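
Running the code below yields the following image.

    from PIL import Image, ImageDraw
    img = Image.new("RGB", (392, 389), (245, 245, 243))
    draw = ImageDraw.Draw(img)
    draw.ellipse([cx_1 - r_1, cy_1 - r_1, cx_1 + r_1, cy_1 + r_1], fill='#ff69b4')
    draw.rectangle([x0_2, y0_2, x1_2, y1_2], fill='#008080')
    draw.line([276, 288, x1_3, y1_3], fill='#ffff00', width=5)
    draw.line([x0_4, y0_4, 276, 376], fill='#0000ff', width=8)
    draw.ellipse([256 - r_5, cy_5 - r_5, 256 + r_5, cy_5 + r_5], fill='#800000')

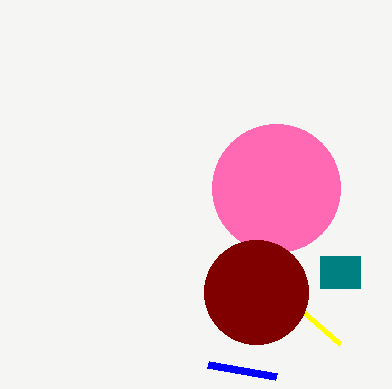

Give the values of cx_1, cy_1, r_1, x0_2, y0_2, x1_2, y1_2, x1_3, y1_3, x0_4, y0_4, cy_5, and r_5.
cx_1 = 276, cy_1 = 188, r_1 = 64, x0_2 = 320, y0_2 = 256, x1_2 = 360, y1_2 = 288, x1_3 = 340, y1_3 = 344, x0_4 = 208, y0_4 = 364, cy_5 = 292, r_5 = 52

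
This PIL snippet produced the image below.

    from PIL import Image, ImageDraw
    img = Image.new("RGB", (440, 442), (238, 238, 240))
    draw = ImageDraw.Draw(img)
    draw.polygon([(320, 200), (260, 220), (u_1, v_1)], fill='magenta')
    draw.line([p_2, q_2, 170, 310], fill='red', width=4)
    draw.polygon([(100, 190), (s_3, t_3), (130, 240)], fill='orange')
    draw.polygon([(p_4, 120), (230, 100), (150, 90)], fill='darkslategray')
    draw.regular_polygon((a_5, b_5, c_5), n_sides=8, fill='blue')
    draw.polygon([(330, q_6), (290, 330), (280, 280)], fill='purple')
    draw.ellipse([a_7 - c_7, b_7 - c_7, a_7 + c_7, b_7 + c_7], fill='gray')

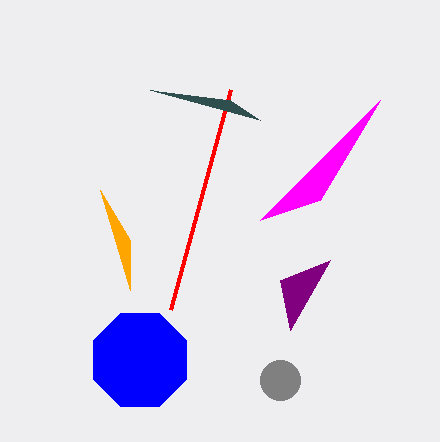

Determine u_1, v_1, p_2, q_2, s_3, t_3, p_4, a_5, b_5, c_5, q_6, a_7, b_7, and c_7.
u_1 = 380
v_1 = 100
p_2 = 230
q_2 = 90
s_3 = 130
t_3 = 290
p_4 = 260
a_5 = 140
b_5 = 360
c_5 = 50
q_6 = 260
a_7 = 280
b_7 = 380
c_7 = 20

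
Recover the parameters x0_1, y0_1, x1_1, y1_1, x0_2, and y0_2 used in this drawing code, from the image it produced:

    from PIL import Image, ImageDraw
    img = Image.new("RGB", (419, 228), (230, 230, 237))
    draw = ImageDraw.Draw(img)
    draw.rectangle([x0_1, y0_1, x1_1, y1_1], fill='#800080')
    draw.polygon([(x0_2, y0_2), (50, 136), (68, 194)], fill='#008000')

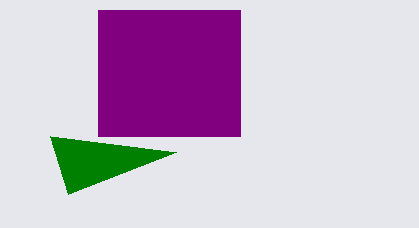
x0_1 = 98; y0_1 = 10; x1_1 = 240; y1_1 = 136; x0_2 = 176; y0_2 = 152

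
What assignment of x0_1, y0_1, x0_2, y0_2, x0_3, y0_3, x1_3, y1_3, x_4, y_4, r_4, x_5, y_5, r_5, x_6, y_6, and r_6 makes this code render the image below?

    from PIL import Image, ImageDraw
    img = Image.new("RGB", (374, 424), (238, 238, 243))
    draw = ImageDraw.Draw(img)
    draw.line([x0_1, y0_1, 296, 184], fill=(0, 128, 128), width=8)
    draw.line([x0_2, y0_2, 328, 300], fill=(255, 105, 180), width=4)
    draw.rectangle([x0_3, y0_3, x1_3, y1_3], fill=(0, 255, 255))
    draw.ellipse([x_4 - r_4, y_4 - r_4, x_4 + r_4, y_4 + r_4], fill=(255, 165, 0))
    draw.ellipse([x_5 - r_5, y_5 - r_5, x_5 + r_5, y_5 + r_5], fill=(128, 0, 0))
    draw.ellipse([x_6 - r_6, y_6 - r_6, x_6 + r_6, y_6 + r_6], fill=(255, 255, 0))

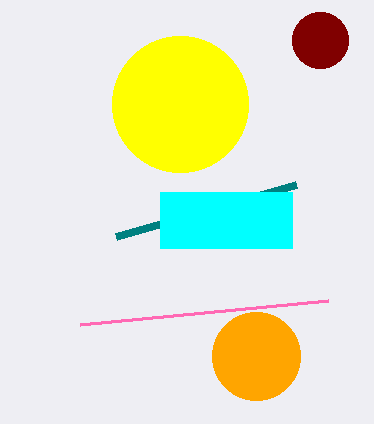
x0_1 = 116; y0_1 = 236; x0_2 = 80; y0_2 = 324; x0_3 = 160; y0_3 = 192; x1_3 = 292; y1_3 = 248; x_4 = 256; y_4 = 356; r_4 = 44; x_5 = 320; y_5 = 40; r_5 = 28; x_6 = 180; y_6 = 104; r_6 = 68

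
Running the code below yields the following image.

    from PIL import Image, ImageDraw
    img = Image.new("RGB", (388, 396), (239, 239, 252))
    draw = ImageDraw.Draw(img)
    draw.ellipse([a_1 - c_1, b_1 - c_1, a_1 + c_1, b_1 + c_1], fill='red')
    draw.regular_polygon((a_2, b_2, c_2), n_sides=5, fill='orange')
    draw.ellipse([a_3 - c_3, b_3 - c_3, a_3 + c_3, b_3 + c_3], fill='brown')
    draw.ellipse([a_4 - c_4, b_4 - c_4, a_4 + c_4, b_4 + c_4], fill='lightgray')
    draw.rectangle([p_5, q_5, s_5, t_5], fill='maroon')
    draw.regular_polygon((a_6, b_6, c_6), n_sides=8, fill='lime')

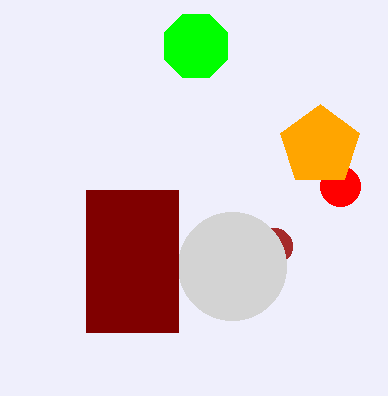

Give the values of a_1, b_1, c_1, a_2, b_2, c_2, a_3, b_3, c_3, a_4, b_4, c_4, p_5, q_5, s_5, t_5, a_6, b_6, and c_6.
a_1 = 340, b_1 = 186, c_1 = 20, a_2 = 320, b_2 = 146, c_2 = 42, a_3 = 274, b_3 = 246, c_3 = 18, a_4 = 232, b_4 = 266, c_4 = 54, p_5 = 86, q_5 = 190, s_5 = 178, t_5 = 332, a_6 = 196, b_6 = 46, c_6 = 34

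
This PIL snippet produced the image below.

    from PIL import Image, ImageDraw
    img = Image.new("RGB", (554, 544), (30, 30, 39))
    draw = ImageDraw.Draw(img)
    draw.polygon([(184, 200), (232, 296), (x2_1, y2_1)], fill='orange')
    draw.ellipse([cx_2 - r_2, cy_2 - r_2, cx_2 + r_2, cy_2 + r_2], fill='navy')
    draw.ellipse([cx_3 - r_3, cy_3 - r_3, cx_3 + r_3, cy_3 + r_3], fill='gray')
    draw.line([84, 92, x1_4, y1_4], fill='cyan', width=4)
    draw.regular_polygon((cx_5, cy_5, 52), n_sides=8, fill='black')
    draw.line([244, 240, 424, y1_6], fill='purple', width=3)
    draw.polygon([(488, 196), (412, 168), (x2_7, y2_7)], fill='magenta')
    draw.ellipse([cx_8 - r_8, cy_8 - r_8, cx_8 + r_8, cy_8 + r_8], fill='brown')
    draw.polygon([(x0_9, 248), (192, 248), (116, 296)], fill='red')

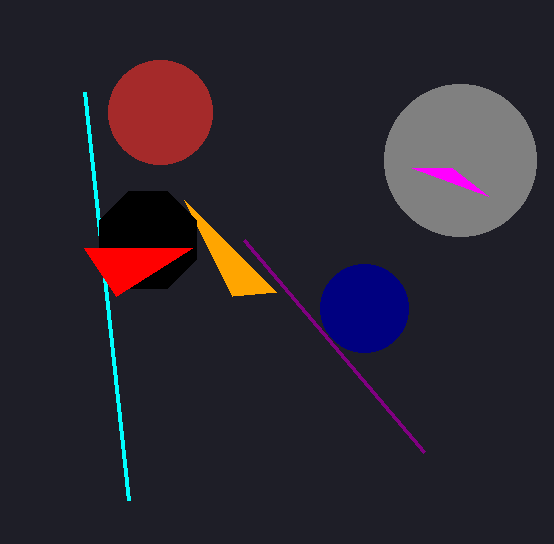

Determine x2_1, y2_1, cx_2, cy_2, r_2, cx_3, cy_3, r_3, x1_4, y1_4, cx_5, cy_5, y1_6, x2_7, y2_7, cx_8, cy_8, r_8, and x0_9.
x2_1 = 276; y2_1 = 292; cx_2 = 364; cy_2 = 308; r_2 = 44; cx_3 = 460; cy_3 = 160; r_3 = 76; x1_4 = 128; y1_4 = 500; cx_5 = 148; cy_5 = 240; y1_6 = 452; x2_7 = 452; y2_7 = 168; cx_8 = 160; cy_8 = 112; r_8 = 52; x0_9 = 84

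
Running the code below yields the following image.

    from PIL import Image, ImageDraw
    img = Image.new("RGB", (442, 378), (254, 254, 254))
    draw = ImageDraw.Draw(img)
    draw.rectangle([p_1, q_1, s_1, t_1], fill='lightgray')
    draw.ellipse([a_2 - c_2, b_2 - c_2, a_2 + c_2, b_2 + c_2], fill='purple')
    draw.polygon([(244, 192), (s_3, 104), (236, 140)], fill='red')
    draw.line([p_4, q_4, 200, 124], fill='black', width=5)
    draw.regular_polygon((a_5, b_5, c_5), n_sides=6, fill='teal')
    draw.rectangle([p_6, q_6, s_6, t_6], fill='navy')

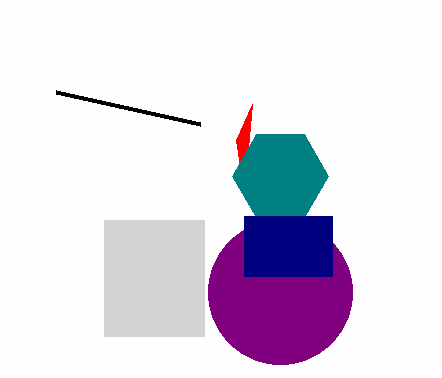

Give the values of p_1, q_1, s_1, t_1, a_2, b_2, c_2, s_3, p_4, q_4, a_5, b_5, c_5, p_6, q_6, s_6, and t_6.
p_1 = 104, q_1 = 220, s_1 = 204, t_1 = 336, a_2 = 280, b_2 = 292, c_2 = 72, s_3 = 252, p_4 = 56, q_4 = 92, a_5 = 280, b_5 = 176, c_5 = 48, p_6 = 244, q_6 = 216, s_6 = 332, t_6 = 276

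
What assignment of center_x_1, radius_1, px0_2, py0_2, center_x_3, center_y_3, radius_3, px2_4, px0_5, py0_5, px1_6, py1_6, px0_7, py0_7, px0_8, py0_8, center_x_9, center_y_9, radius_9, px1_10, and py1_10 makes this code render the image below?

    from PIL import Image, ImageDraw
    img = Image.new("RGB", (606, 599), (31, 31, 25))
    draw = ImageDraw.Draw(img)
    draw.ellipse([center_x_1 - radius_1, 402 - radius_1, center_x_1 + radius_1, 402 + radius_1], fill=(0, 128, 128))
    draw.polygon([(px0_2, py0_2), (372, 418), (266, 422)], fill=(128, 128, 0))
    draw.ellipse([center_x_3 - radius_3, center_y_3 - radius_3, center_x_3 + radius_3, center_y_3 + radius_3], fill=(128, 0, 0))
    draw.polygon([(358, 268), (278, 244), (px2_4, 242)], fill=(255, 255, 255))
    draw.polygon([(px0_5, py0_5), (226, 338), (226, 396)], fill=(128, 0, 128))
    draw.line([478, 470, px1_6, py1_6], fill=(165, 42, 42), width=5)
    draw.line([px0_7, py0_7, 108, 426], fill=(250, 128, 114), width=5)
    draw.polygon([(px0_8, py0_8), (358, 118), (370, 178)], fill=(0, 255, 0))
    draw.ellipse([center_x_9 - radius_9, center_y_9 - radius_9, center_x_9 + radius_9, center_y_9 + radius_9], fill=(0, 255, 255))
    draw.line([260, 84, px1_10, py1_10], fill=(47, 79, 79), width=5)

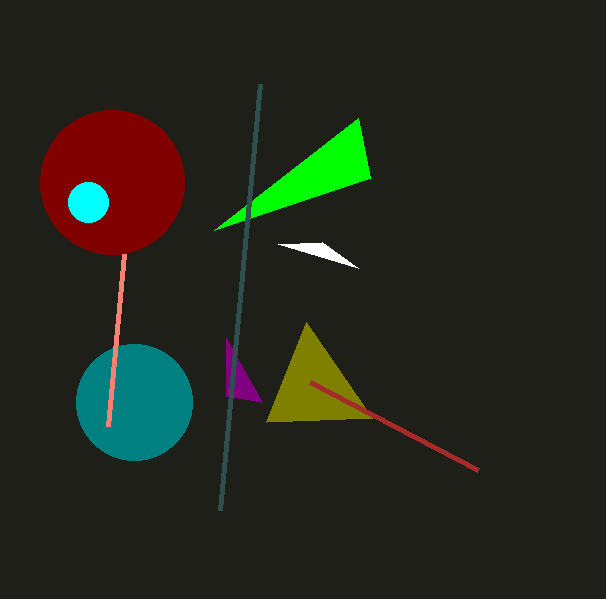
center_x_1 = 134
radius_1 = 58
px0_2 = 306
py0_2 = 322
center_x_3 = 112
center_y_3 = 182
radius_3 = 72
px2_4 = 322
px0_5 = 262
py0_5 = 402
px1_6 = 310
py1_6 = 382
px0_7 = 124
py0_7 = 254
px0_8 = 214
py0_8 = 230
center_x_9 = 88
center_y_9 = 202
radius_9 = 20
px1_10 = 220
py1_10 = 510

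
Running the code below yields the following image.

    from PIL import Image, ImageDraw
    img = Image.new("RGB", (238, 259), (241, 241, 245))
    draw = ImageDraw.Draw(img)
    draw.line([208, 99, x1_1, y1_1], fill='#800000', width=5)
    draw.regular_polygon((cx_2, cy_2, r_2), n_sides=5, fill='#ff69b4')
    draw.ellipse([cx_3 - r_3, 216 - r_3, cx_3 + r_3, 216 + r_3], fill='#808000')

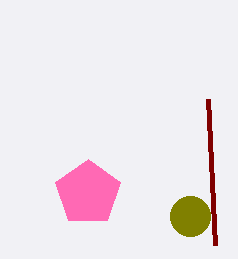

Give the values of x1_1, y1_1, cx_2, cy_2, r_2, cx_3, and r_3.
x1_1 = 215
y1_1 = 245
cx_2 = 88
cy_2 = 193
r_2 = 34
cx_3 = 190
r_3 = 20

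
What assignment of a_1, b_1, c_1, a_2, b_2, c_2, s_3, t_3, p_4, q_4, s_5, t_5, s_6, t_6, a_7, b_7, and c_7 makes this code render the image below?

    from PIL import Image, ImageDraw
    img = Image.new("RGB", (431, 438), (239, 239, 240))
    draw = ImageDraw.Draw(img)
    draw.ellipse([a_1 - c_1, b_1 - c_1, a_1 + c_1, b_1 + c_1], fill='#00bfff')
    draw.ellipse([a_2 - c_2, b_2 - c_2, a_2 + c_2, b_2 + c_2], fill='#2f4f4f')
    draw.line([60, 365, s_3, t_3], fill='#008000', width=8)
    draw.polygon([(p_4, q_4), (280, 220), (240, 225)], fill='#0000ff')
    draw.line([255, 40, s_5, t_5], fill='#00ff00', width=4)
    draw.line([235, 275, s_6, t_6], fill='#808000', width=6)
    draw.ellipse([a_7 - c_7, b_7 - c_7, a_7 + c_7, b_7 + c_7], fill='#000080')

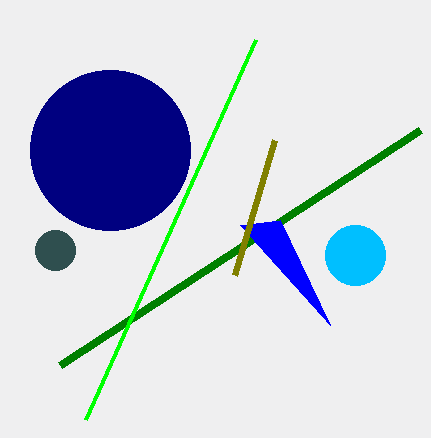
a_1 = 355; b_1 = 255; c_1 = 30; a_2 = 55; b_2 = 250; c_2 = 20; s_3 = 420; t_3 = 130; p_4 = 330; q_4 = 325; s_5 = 85; t_5 = 420; s_6 = 275; t_6 = 140; a_7 = 110; b_7 = 150; c_7 = 80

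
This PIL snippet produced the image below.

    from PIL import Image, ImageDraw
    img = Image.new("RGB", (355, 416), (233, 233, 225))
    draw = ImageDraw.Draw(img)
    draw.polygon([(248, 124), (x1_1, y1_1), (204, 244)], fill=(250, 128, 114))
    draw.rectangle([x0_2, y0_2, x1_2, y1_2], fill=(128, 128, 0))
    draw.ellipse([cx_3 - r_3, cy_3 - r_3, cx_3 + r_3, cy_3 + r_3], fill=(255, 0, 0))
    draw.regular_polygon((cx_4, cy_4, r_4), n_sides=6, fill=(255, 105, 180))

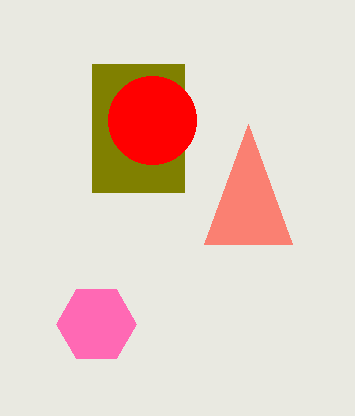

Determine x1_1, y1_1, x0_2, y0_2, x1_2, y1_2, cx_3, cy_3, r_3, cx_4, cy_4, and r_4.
x1_1 = 292; y1_1 = 244; x0_2 = 92; y0_2 = 64; x1_2 = 184; y1_2 = 192; cx_3 = 152; cy_3 = 120; r_3 = 44; cx_4 = 96; cy_4 = 324; r_4 = 40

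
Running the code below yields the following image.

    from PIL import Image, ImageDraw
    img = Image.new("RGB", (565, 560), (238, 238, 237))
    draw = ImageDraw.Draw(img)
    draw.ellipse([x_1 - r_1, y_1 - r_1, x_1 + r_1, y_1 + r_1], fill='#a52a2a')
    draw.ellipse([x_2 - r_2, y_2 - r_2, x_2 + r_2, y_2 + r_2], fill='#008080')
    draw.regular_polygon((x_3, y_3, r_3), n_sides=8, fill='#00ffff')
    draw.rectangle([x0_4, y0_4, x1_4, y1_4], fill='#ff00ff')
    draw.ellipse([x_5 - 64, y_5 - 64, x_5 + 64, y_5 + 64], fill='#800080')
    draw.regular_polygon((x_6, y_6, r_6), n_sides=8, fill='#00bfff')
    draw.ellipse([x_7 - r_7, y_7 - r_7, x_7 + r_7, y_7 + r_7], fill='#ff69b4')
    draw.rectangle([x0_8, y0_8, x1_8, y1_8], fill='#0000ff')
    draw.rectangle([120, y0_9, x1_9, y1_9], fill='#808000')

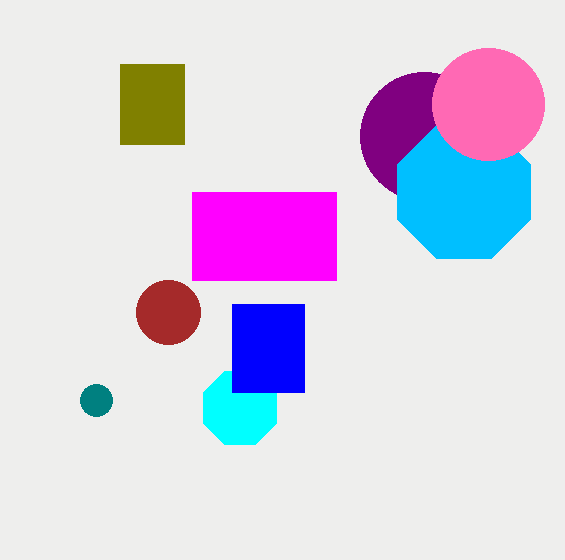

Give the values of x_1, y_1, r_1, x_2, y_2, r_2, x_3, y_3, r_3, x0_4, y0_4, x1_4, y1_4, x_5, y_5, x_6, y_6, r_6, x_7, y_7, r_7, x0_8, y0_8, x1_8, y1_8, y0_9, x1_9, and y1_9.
x_1 = 168, y_1 = 312, r_1 = 32, x_2 = 96, y_2 = 400, r_2 = 16, x_3 = 240, y_3 = 408, r_3 = 40, x0_4 = 192, y0_4 = 192, x1_4 = 336, y1_4 = 280, x_5 = 424, y_5 = 136, x_6 = 464, y_6 = 192, r_6 = 72, x_7 = 488, y_7 = 104, r_7 = 56, x0_8 = 232, y0_8 = 304, x1_8 = 304, y1_8 = 392, y0_9 = 64, x1_9 = 184, y1_9 = 144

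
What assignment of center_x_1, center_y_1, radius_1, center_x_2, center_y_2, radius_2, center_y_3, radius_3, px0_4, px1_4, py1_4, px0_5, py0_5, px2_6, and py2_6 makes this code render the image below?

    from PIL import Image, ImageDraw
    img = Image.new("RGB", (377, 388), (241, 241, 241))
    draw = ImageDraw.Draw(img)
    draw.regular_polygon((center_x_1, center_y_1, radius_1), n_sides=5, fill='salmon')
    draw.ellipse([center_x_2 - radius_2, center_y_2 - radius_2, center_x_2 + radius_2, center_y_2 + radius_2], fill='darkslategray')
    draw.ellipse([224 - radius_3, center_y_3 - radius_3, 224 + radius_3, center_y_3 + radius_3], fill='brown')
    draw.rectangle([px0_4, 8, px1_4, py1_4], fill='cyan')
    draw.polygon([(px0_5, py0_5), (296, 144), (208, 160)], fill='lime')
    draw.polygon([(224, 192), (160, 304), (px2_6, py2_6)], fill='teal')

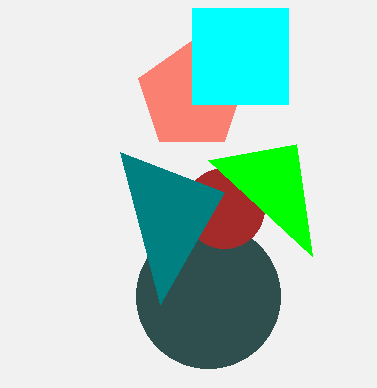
center_x_1 = 192; center_y_1 = 96; radius_1 = 56; center_x_2 = 208; center_y_2 = 296; radius_2 = 72; center_y_3 = 208; radius_3 = 40; px0_4 = 192; px1_4 = 288; py1_4 = 104; px0_5 = 312; py0_5 = 256; px2_6 = 120; py2_6 = 152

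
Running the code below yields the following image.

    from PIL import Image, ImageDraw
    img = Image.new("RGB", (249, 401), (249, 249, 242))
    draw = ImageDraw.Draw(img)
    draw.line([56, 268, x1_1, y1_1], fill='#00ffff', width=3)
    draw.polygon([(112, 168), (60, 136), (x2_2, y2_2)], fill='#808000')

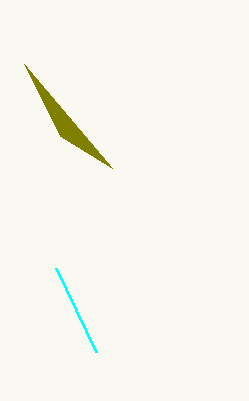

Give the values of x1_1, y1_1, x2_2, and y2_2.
x1_1 = 96, y1_1 = 352, x2_2 = 24, y2_2 = 64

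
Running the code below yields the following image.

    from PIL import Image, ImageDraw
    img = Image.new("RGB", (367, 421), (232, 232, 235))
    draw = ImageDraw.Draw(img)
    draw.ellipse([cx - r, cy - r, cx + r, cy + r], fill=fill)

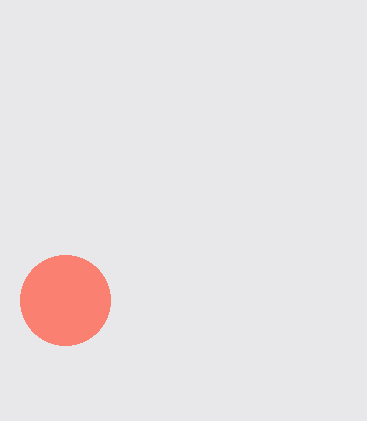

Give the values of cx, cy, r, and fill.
cx = 65
cy = 300
r = 45
fill = 'salmon'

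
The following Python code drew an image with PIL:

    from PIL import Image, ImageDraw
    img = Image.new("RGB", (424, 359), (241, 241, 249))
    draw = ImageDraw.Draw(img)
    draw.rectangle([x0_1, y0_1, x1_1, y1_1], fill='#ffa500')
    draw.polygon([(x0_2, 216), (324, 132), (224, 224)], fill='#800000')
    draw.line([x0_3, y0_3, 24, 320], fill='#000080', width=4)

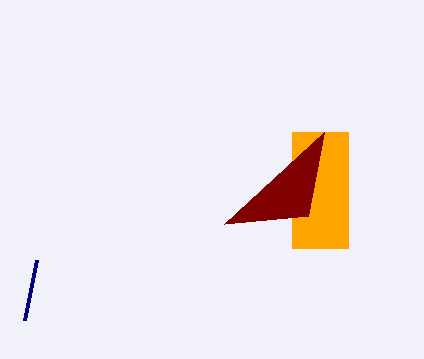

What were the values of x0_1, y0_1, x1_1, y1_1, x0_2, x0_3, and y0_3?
x0_1 = 292
y0_1 = 132
x1_1 = 348
y1_1 = 248
x0_2 = 308
x0_3 = 36
y0_3 = 260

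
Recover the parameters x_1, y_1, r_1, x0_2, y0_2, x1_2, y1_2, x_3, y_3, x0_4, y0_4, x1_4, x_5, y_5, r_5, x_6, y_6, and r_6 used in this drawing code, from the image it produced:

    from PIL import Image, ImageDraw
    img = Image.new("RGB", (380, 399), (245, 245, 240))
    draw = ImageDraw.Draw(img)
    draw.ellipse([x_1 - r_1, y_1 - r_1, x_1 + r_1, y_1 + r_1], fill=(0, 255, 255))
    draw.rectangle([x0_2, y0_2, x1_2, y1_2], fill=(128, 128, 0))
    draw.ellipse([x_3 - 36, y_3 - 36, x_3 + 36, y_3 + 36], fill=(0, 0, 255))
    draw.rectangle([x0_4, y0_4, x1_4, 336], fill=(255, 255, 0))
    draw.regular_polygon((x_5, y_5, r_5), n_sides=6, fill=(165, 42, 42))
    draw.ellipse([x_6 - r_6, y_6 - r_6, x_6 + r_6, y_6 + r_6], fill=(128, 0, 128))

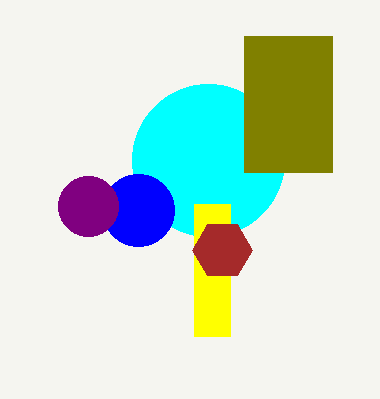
x_1 = 208, y_1 = 160, r_1 = 76, x0_2 = 244, y0_2 = 36, x1_2 = 332, y1_2 = 172, x_3 = 138, y_3 = 210, x0_4 = 194, y0_4 = 204, x1_4 = 230, x_5 = 222, y_5 = 250, r_5 = 30, x_6 = 88, y_6 = 206, r_6 = 30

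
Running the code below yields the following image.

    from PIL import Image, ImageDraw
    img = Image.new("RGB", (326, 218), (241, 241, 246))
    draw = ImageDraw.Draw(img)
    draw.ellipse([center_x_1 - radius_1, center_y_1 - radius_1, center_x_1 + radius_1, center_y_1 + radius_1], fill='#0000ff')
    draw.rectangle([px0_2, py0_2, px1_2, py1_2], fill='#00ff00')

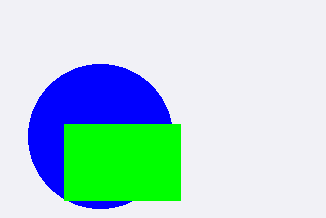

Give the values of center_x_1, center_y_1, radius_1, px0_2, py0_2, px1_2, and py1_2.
center_x_1 = 100, center_y_1 = 136, radius_1 = 72, px0_2 = 64, py0_2 = 124, px1_2 = 180, py1_2 = 200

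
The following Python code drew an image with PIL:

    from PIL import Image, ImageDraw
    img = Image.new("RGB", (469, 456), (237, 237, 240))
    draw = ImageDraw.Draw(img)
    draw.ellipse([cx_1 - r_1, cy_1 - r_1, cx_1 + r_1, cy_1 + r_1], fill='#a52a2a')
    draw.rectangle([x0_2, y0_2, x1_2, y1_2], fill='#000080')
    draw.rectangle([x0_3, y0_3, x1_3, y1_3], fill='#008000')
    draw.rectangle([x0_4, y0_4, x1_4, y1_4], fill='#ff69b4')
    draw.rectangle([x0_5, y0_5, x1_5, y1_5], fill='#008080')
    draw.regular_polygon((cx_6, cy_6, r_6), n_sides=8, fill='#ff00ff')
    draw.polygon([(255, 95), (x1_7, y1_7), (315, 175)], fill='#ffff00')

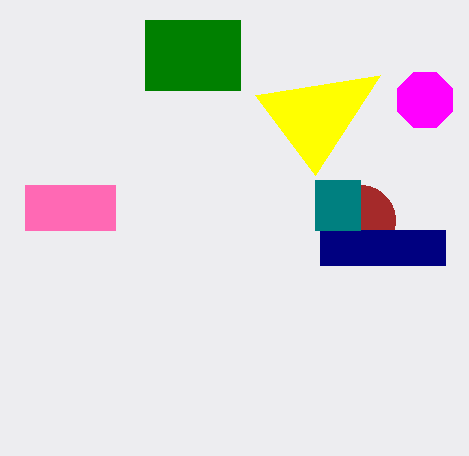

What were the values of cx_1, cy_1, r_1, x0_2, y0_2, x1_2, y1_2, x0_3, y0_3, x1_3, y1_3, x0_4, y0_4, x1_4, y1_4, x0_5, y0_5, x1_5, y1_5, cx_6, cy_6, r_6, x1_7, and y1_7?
cx_1 = 360; cy_1 = 220; r_1 = 35; x0_2 = 320; y0_2 = 230; x1_2 = 445; y1_2 = 265; x0_3 = 145; y0_3 = 20; x1_3 = 240; y1_3 = 90; x0_4 = 25; y0_4 = 185; x1_4 = 115; y1_4 = 230; x0_5 = 315; y0_5 = 180; x1_5 = 360; y1_5 = 230; cx_6 = 425; cy_6 = 100; r_6 = 30; x1_7 = 380; y1_7 = 75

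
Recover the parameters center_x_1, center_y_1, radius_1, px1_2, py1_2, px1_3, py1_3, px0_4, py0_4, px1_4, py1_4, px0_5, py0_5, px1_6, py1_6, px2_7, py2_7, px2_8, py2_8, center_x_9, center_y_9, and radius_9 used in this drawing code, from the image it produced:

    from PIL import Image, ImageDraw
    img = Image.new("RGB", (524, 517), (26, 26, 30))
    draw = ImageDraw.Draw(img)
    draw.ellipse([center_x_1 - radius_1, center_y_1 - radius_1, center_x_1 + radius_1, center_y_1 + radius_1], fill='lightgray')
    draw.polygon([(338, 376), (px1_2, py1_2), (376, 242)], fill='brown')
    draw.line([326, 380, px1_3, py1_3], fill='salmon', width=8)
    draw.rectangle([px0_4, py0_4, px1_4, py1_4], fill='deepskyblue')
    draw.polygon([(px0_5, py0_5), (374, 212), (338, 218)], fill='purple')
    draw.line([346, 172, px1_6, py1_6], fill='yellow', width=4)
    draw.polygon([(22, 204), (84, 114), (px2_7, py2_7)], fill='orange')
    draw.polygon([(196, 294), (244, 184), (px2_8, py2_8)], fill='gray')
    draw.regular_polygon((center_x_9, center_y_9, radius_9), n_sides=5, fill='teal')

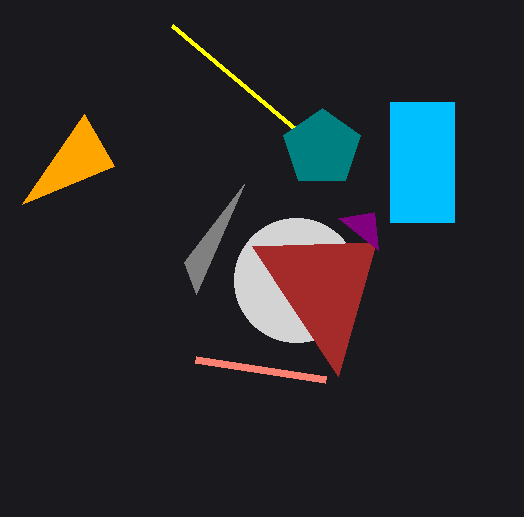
center_x_1 = 296
center_y_1 = 280
radius_1 = 62
px1_2 = 252
py1_2 = 246
px1_3 = 196
py1_3 = 360
px0_4 = 390
py0_4 = 102
px1_4 = 454
py1_4 = 222
px0_5 = 378
py0_5 = 250
px1_6 = 172
py1_6 = 26
px2_7 = 114
py2_7 = 166
px2_8 = 184
py2_8 = 262
center_x_9 = 322
center_y_9 = 148
radius_9 = 40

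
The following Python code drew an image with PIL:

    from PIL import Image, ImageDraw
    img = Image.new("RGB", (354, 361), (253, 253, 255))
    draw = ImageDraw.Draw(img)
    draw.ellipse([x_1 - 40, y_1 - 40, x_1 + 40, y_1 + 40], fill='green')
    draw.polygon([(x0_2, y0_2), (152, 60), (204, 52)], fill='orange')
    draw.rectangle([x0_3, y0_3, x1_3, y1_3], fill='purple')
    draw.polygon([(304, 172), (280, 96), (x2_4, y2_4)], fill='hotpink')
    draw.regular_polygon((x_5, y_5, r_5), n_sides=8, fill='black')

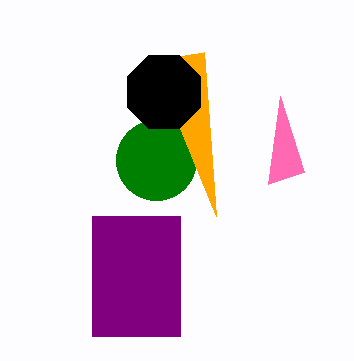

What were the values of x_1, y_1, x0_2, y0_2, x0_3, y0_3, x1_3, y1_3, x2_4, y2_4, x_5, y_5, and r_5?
x_1 = 156, y_1 = 160, x0_2 = 216, y0_2 = 216, x0_3 = 92, y0_3 = 216, x1_3 = 180, y1_3 = 336, x2_4 = 268, y2_4 = 184, x_5 = 164, y_5 = 92, r_5 = 40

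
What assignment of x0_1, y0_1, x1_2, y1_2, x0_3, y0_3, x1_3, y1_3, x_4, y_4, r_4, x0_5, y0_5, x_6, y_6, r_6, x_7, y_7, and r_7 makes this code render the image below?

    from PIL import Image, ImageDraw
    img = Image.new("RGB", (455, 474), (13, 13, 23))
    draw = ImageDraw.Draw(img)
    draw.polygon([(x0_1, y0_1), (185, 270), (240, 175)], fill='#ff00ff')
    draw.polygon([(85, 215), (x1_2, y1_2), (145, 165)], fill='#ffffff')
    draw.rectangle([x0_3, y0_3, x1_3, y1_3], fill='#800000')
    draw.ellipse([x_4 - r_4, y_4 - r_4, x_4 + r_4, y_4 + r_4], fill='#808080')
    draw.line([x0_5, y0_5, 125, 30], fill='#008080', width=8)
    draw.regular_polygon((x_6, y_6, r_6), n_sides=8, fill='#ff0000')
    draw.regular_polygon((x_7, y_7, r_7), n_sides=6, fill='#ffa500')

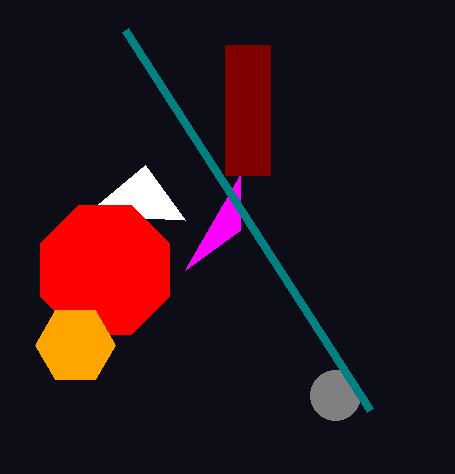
x0_1 = 240, y0_1 = 230, x1_2 = 185, y1_2 = 220, x0_3 = 225, y0_3 = 45, x1_3 = 270, y1_3 = 175, x_4 = 335, y_4 = 395, r_4 = 25, x0_5 = 370, y0_5 = 410, x_6 = 105, y_6 = 270, r_6 = 70, x_7 = 75, y_7 = 345, r_7 = 40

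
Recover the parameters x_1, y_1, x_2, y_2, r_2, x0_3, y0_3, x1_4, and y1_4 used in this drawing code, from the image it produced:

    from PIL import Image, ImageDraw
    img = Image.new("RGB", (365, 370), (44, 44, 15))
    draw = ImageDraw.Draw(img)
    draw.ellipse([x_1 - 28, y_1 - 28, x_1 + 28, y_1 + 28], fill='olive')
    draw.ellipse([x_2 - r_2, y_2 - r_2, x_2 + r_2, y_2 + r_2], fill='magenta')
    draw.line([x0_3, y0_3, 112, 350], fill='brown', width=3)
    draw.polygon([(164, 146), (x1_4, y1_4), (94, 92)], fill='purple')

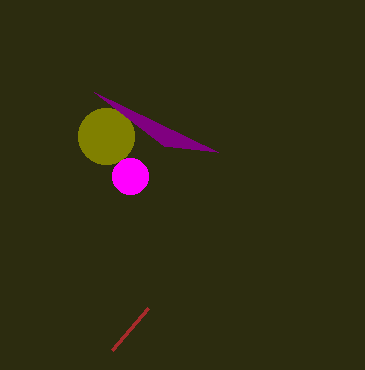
x_1 = 106, y_1 = 136, x_2 = 130, y_2 = 176, r_2 = 18, x0_3 = 148, y0_3 = 308, x1_4 = 218, y1_4 = 152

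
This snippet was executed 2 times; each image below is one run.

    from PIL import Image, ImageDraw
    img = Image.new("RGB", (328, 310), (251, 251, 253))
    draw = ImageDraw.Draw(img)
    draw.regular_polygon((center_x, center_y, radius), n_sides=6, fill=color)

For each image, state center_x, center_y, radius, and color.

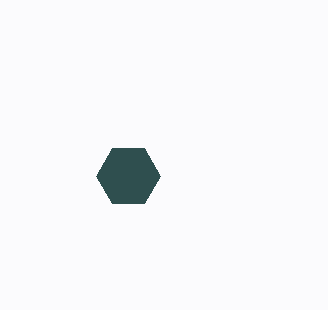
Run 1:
center_x = 128
center_y = 176
radius = 32
color = 'darkslategray'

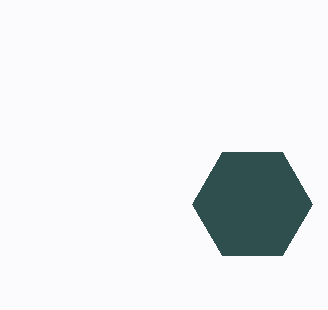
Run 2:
center_x = 252, center_y = 204, radius = 60, color = 'darkslategray'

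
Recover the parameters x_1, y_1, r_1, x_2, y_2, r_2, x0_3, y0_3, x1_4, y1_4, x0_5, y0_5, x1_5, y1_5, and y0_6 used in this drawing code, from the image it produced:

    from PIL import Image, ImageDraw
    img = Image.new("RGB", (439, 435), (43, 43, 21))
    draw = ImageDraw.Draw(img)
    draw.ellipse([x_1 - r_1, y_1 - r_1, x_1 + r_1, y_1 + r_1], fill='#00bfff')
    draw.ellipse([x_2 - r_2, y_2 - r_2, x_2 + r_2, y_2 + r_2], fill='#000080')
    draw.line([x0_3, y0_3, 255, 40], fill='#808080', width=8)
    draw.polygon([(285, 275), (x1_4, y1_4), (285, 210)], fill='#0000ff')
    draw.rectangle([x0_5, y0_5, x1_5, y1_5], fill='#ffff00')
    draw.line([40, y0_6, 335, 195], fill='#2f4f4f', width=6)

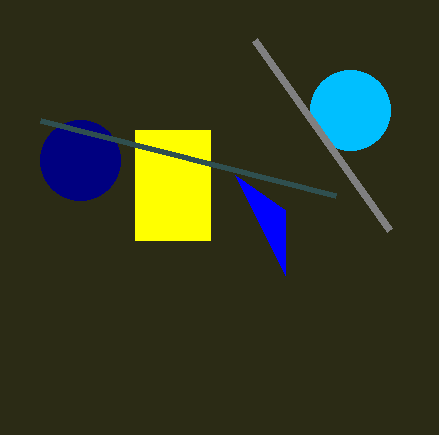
x_1 = 350, y_1 = 110, r_1 = 40, x_2 = 80, y_2 = 160, r_2 = 40, x0_3 = 390, y0_3 = 230, x1_4 = 235, y1_4 = 175, x0_5 = 135, y0_5 = 130, x1_5 = 210, y1_5 = 240, y0_6 = 120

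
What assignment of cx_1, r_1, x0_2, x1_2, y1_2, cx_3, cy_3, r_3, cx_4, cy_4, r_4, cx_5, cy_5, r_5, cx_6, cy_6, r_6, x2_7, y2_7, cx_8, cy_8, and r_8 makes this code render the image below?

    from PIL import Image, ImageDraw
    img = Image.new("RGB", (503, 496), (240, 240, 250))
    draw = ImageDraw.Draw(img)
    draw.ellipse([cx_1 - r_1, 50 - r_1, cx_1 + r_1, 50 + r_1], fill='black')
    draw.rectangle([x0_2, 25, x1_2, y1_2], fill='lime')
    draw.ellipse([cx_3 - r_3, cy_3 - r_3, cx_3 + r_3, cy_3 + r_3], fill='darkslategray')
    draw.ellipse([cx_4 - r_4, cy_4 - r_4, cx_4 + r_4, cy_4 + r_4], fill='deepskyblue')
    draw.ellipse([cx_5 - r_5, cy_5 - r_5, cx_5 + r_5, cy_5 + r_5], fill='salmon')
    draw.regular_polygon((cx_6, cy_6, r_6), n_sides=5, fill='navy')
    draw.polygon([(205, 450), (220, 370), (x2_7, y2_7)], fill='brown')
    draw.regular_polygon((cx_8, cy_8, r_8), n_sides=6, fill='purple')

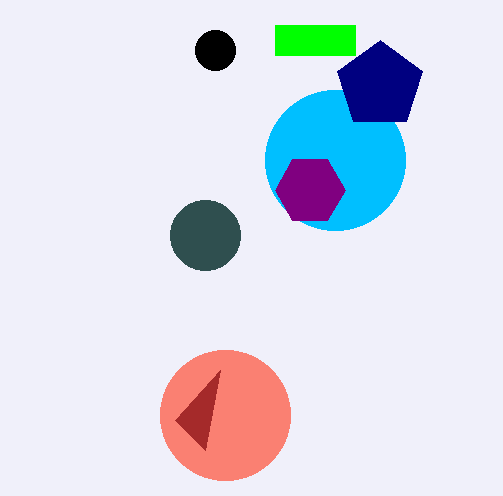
cx_1 = 215
r_1 = 20
x0_2 = 275
x1_2 = 355
y1_2 = 55
cx_3 = 205
cy_3 = 235
r_3 = 35
cx_4 = 335
cy_4 = 160
r_4 = 70
cx_5 = 225
cy_5 = 415
r_5 = 65
cx_6 = 380
cy_6 = 85
r_6 = 45
x2_7 = 175
y2_7 = 420
cx_8 = 310
cy_8 = 190
r_8 = 35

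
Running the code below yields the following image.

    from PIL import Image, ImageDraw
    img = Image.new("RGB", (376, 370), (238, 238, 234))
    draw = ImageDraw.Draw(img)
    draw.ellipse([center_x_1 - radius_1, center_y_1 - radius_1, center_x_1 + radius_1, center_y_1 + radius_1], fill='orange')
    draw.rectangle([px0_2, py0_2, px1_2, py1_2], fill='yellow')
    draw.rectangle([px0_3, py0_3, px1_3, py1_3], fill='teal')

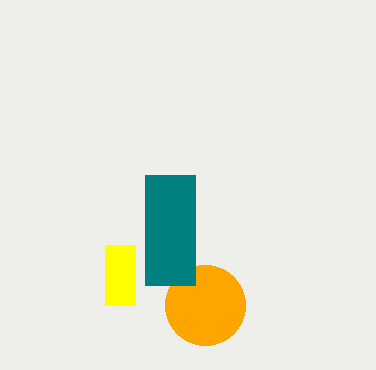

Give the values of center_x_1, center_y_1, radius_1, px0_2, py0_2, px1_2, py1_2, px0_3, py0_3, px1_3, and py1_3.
center_x_1 = 205
center_y_1 = 305
radius_1 = 40
px0_2 = 105
py0_2 = 245
px1_2 = 135
py1_2 = 305
px0_3 = 145
py0_3 = 175
px1_3 = 195
py1_3 = 285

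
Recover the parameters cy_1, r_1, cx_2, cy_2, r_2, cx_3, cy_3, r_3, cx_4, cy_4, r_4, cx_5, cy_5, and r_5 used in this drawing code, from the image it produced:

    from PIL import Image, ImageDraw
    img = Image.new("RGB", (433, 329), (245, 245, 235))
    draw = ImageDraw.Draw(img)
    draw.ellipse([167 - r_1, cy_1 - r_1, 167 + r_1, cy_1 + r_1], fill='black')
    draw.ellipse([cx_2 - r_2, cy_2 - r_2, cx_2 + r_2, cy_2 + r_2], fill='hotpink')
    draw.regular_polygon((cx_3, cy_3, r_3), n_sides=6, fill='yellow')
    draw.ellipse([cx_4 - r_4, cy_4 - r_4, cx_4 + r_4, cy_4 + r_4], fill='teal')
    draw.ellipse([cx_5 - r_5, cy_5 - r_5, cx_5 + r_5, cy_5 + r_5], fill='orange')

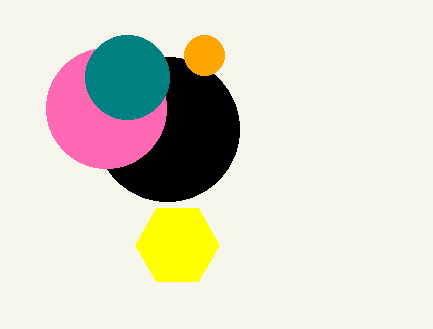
cy_1 = 129, r_1 = 72, cx_2 = 106, cy_2 = 108, r_2 = 60, cx_3 = 177, cy_3 = 245, r_3 = 42, cx_4 = 127, cy_4 = 77, r_4 = 42, cx_5 = 204, cy_5 = 55, r_5 = 20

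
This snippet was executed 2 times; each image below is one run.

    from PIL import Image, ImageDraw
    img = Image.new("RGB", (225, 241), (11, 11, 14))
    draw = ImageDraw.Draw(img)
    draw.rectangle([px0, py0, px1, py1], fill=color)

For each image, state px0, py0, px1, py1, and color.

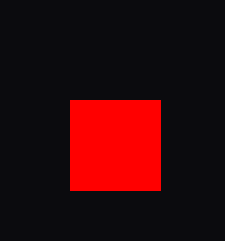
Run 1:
px0 = 70, py0 = 100, px1 = 160, py1 = 190, color = 'red'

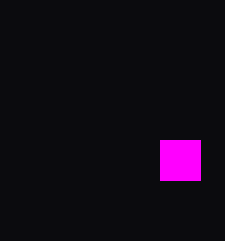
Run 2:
px0 = 160
py0 = 140
px1 = 200
py1 = 180
color = 'magenta'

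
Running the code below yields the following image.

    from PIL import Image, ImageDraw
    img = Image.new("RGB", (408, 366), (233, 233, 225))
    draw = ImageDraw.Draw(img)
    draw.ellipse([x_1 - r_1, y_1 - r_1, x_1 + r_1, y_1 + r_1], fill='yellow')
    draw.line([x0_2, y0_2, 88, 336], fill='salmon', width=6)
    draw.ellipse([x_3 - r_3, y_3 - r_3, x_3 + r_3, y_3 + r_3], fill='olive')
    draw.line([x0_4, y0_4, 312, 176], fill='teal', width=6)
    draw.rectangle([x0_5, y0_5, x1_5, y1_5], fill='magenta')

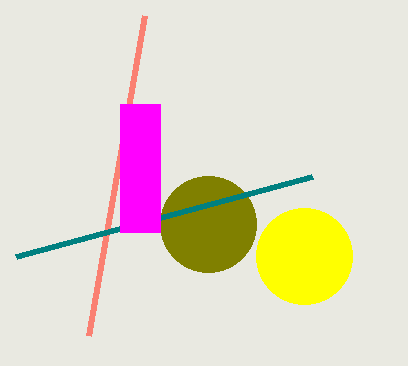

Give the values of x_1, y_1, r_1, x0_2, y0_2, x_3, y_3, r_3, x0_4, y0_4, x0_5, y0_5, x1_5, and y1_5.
x_1 = 304
y_1 = 256
r_1 = 48
x0_2 = 144
y0_2 = 16
x_3 = 208
y_3 = 224
r_3 = 48
x0_4 = 16
y0_4 = 256
x0_5 = 120
y0_5 = 104
x1_5 = 160
y1_5 = 232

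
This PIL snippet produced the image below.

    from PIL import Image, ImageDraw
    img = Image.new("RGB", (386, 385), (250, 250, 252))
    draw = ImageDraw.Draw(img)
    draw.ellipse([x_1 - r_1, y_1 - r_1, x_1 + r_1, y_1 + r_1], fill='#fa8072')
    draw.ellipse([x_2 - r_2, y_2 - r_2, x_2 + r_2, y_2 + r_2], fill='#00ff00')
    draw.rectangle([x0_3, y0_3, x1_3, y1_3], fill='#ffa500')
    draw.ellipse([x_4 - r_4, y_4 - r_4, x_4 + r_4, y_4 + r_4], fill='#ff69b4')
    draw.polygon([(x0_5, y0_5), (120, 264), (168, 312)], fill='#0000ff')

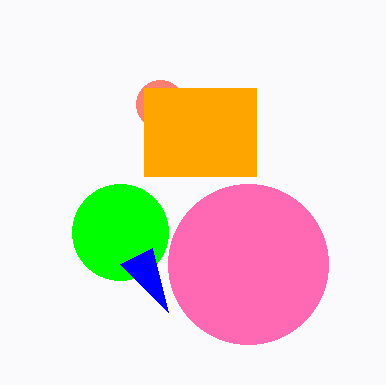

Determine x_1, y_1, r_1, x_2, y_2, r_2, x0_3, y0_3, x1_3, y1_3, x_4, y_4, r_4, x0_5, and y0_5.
x_1 = 160; y_1 = 104; r_1 = 24; x_2 = 120; y_2 = 232; r_2 = 48; x0_3 = 144; y0_3 = 88; x1_3 = 256; y1_3 = 176; x_4 = 248; y_4 = 264; r_4 = 80; x0_5 = 152; y0_5 = 248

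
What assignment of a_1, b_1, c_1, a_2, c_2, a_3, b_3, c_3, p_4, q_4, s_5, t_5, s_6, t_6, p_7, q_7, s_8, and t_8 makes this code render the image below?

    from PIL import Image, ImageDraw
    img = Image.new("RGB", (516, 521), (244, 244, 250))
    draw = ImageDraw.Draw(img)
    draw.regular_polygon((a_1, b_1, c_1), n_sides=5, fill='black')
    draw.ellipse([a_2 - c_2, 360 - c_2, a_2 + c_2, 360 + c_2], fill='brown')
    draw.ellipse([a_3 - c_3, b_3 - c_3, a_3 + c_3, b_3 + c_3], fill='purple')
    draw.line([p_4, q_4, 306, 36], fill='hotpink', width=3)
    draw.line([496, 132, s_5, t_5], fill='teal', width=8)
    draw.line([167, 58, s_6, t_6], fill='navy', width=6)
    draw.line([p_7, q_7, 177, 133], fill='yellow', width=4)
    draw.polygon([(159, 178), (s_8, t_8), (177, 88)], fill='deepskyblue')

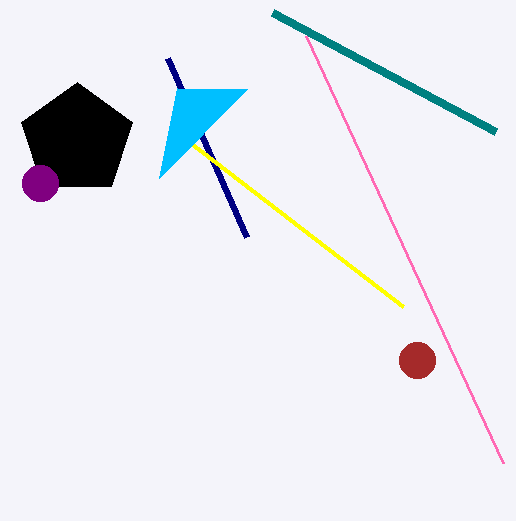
a_1 = 77, b_1 = 140, c_1 = 58, a_2 = 417, c_2 = 18, a_3 = 40, b_3 = 183, c_3 = 18, p_4 = 503, q_4 = 463, s_5 = 273, t_5 = 13, s_6 = 246, t_6 = 237, p_7 = 403, q_7 = 307, s_8 = 247, t_8 = 89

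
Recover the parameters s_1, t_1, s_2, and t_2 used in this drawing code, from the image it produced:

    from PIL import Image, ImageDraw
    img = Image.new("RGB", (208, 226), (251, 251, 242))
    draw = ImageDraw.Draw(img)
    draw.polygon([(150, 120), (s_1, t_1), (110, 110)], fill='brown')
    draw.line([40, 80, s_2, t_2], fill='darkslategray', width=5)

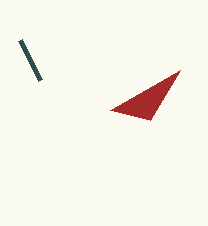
s_1 = 180, t_1 = 70, s_2 = 20, t_2 = 40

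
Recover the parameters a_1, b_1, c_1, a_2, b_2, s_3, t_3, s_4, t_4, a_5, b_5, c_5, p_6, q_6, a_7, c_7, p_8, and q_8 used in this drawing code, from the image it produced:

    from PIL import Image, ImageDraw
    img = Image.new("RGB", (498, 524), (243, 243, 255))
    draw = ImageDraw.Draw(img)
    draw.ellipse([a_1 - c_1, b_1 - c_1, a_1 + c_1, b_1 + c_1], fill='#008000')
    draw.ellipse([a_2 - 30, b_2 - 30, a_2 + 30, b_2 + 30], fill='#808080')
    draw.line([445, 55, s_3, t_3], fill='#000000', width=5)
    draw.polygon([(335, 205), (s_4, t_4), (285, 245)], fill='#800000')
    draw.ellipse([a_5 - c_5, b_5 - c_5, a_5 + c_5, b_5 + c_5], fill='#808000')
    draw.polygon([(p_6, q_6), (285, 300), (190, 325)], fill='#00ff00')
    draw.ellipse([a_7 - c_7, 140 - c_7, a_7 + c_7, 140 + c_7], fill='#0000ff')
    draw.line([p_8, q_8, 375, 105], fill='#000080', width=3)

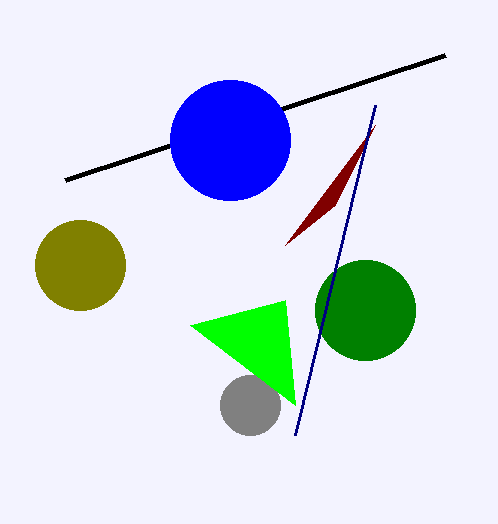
a_1 = 365; b_1 = 310; c_1 = 50; a_2 = 250; b_2 = 405; s_3 = 65; t_3 = 180; s_4 = 375; t_4 = 125; a_5 = 80; b_5 = 265; c_5 = 45; p_6 = 295; q_6 = 405; a_7 = 230; c_7 = 60; p_8 = 295; q_8 = 435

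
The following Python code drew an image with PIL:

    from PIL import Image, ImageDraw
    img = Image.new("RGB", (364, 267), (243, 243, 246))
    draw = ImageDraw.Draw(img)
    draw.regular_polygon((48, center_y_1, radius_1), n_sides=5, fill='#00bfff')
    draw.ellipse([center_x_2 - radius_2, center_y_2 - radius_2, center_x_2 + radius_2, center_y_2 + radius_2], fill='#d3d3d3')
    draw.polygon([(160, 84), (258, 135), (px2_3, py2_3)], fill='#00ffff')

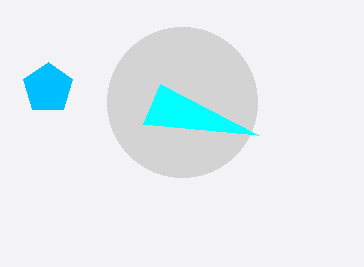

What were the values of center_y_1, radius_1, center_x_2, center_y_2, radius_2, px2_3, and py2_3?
center_y_1 = 88
radius_1 = 26
center_x_2 = 182
center_y_2 = 102
radius_2 = 75
px2_3 = 143
py2_3 = 124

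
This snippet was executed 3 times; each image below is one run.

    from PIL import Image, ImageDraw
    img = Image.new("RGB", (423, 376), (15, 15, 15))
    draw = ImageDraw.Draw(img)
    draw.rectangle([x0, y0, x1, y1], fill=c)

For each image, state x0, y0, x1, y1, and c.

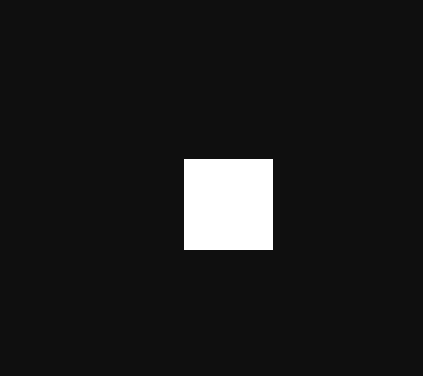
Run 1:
x0 = 184; y0 = 159; x1 = 272; y1 = 249; c = 'white'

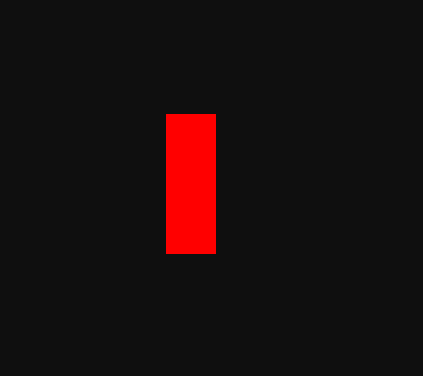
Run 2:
x0 = 166
y0 = 114
x1 = 215
y1 = 253
c = 'red'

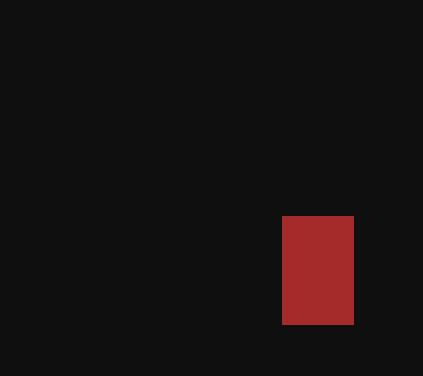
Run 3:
x0 = 282, y0 = 216, x1 = 353, y1 = 324, c = 'brown'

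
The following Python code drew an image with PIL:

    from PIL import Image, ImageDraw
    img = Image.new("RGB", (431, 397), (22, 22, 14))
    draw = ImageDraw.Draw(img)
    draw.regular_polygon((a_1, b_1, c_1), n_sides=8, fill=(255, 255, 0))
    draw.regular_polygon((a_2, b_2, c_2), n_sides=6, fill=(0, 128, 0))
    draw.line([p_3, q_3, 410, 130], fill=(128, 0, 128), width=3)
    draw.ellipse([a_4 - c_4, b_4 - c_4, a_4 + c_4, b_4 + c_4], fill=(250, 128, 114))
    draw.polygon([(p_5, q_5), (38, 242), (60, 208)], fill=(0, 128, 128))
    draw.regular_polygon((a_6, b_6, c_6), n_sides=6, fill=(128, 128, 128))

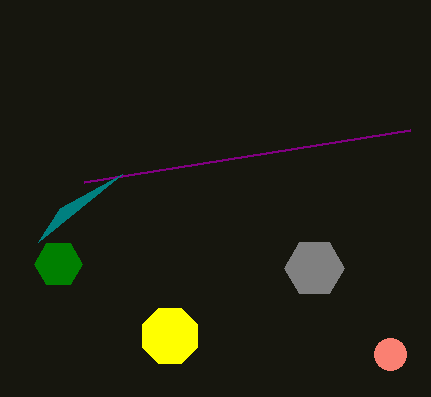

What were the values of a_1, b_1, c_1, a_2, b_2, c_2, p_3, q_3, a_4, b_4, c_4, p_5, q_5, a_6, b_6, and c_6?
a_1 = 170
b_1 = 336
c_1 = 30
a_2 = 58
b_2 = 264
c_2 = 24
p_3 = 84
q_3 = 182
a_4 = 390
b_4 = 354
c_4 = 16
p_5 = 122
q_5 = 174
a_6 = 314
b_6 = 268
c_6 = 30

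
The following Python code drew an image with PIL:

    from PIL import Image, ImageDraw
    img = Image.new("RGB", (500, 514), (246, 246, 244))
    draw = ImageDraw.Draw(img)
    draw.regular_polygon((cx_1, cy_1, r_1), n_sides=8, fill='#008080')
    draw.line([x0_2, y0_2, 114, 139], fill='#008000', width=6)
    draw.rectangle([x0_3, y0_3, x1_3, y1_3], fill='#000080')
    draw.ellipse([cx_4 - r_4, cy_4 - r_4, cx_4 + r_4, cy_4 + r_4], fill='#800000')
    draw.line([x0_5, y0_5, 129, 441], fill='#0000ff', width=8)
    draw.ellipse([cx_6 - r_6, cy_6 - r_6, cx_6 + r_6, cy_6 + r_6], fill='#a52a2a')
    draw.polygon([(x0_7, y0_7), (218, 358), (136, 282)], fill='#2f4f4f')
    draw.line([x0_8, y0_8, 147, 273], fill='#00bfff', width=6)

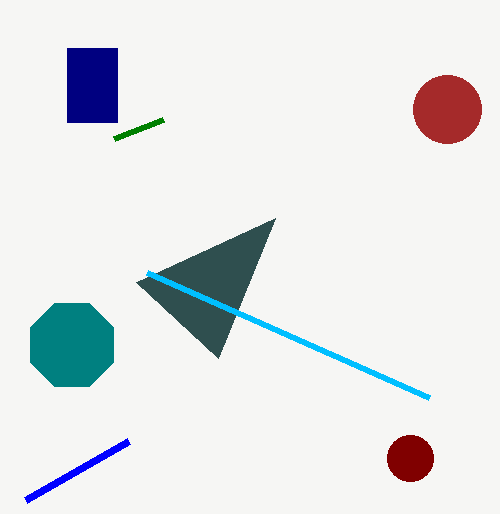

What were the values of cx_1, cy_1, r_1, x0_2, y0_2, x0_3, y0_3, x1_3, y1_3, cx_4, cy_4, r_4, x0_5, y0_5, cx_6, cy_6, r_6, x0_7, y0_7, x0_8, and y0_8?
cx_1 = 72
cy_1 = 345
r_1 = 45
x0_2 = 163
y0_2 = 120
x0_3 = 67
y0_3 = 48
x1_3 = 117
y1_3 = 122
cx_4 = 410
cy_4 = 458
r_4 = 23
x0_5 = 26
y0_5 = 500
cx_6 = 447
cy_6 = 109
r_6 = 34
x0_7 = 275
y0_7 = 218
x0_8 = 429
y0_8 = 398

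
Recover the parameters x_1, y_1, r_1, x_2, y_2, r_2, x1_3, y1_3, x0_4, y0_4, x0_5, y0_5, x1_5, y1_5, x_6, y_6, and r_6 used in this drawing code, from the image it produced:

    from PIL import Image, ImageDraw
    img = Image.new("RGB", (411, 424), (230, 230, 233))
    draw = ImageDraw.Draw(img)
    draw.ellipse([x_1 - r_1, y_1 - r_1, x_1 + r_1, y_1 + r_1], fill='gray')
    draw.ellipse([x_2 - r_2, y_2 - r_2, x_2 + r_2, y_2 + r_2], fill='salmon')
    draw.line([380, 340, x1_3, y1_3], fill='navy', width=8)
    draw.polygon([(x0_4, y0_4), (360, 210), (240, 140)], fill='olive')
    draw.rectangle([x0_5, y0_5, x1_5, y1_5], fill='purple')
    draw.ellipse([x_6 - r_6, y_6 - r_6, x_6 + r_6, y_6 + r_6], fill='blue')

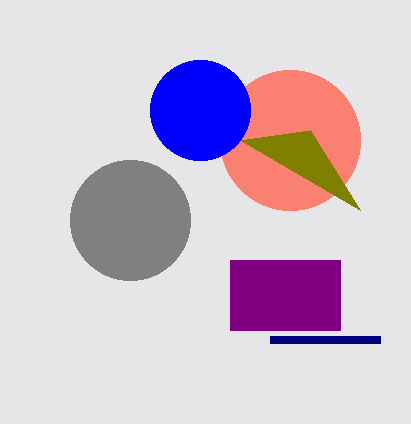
x_1 = 130; y_1 = 220; r_1 = 60; x_2 = 290; y_2 = 140; r_2 = 70; x1_3 = 270; y1_3 = 340; x0_4 = 310; y0_4 = 130; x0_5 = 230; y0_5 = 260; x1_5 = 340; y1_5 = 330; x_6 = 200; y_6 = 110; r_6 = 50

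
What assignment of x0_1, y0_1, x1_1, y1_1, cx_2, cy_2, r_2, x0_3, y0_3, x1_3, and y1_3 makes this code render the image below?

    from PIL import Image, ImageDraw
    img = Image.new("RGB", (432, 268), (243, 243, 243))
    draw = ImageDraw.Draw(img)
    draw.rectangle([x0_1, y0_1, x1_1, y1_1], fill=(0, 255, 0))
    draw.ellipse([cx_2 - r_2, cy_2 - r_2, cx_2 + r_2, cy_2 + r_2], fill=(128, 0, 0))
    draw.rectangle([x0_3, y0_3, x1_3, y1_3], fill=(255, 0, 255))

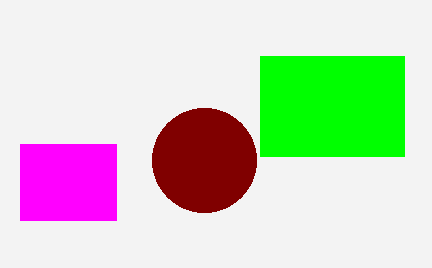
x0_1 = 260
y0_1 = 56
x1_1 = 404
y1_1 = 156
cx_2 = 204
cy_2 = 160
r_2 = 52
x0_3 = 20
y0_3 = 144
x1_3 = 116
y1_3 = 220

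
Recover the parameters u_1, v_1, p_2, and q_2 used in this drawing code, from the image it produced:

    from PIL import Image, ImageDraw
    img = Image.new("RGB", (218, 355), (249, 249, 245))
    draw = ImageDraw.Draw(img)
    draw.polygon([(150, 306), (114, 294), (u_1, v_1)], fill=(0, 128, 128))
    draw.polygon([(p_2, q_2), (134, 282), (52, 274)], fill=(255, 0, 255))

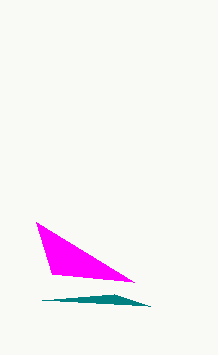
u_1 = 42; v_1 = 300; p_2 = 36; q_2 = 222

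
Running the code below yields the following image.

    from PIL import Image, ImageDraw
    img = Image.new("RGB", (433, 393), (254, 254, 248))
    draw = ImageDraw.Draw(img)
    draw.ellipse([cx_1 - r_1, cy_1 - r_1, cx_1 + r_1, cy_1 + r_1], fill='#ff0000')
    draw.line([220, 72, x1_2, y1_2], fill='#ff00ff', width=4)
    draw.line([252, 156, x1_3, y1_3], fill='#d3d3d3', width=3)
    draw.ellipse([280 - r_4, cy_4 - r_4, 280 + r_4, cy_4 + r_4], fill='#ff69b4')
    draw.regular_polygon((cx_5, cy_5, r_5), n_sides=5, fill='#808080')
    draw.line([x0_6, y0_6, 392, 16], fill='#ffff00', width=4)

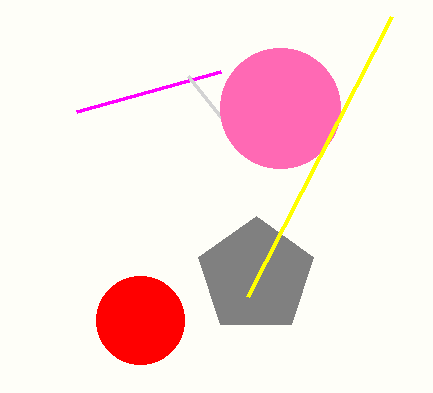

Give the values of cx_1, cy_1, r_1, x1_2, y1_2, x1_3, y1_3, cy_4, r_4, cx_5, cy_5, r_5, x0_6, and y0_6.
cx_1 = 140; cy_1 = 320; r_1 = 44; x1_2 = 76; y1_2 = 112; x1_3 = 188; y1_3 = 76; cy_4 = 108; r_4 = 60; cx_5 = 256; cy_5 = 276; r_5 = 60; x0_6 = 248; y0_6 = 296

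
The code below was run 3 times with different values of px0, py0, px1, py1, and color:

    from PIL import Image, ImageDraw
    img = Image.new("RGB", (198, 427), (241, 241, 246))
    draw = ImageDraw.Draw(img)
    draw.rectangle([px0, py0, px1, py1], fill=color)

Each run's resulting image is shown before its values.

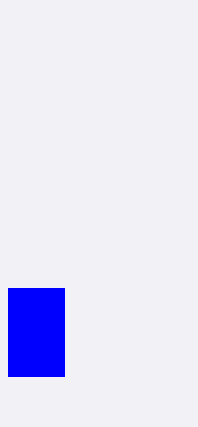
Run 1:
px0 = 8
py0 = 288
px1 = 64
py1 = 376
color = 'blue'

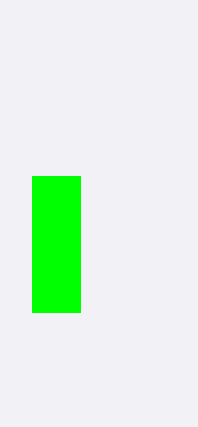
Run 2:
px0 = 32; py0 = 176; px1 = 80; py1 = 312; color = 'lime'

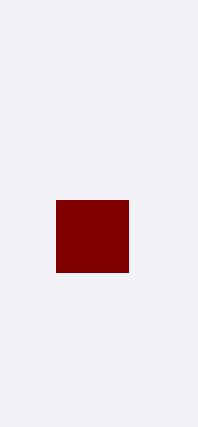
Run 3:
px0 = 56, py0 = 200, px1 = 128, py1 = 272, color = 'maroon'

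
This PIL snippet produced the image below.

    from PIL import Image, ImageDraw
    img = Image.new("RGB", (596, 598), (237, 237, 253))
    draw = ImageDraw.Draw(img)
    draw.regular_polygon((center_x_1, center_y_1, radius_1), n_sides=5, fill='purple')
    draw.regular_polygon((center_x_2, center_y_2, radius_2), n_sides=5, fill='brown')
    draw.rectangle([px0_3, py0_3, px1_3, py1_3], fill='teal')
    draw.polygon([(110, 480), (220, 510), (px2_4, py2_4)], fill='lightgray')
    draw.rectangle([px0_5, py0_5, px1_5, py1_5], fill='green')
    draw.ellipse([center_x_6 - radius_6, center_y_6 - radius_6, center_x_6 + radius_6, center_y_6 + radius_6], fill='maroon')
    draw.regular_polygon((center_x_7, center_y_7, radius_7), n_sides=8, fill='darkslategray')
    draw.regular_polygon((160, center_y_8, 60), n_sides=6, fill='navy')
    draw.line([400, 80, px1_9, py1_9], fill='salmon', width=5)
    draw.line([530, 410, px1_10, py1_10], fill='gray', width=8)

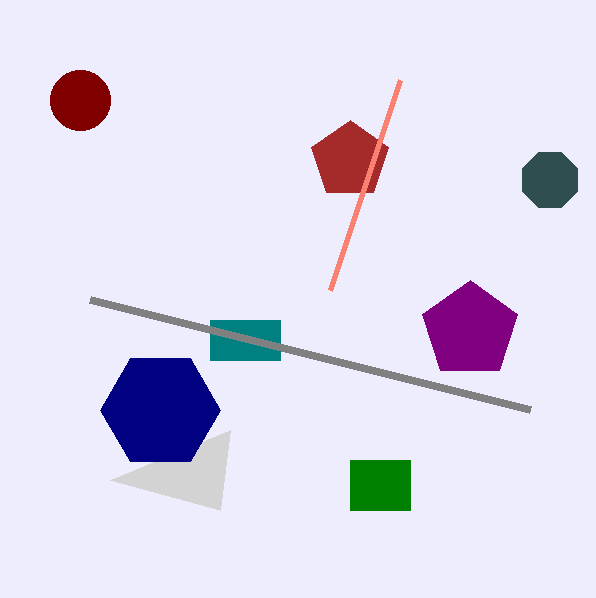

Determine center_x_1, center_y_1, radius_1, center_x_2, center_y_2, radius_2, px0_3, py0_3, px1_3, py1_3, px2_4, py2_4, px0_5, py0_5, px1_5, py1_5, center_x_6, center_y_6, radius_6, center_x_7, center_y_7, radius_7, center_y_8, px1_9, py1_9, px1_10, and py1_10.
center_x_1 = 470; center_y_1 = 330; radius_1 = 50; center_x_2 = 350; center_y_2 = 160; radius_2 = 40; px0_3 = 210; py0_3 = 320; px1_3 = 280; py1_3 = 360; px2_4 = 230; py2_4 = 430; px0_5 = 350; py0_5 = 460; px1_5 = 410; py1_5 = 510; center_x_6 = 80; center_y_6 = 100; radius_6 = 30; center_x_7 = 550; center_y_7 = 180; radius_7 = 30; center_y_8 = 410; px1_9 = 330; py1_9 = 290; px1_10 = 90; py1_10 = 300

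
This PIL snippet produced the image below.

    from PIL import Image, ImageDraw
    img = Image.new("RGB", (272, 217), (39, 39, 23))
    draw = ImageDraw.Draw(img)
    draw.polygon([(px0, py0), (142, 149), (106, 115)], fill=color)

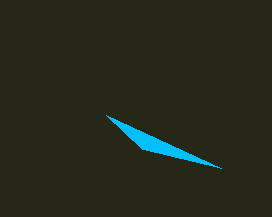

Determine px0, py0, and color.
px0 = 221, py0 = 168, color = 'deepskyblue'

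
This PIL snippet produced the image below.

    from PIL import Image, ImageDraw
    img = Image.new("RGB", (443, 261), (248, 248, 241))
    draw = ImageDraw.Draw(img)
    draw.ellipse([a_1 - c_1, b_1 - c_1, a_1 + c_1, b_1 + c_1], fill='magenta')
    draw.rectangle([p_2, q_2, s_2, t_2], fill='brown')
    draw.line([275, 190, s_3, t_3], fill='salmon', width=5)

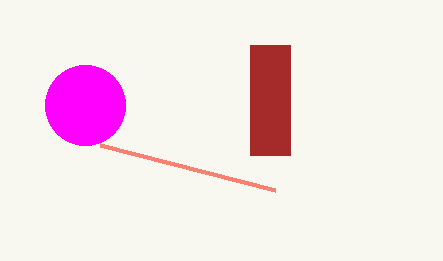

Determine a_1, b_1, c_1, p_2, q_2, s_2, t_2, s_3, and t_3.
a_1 = 85, b_1 = 105, c_1 = 40, p_2 = 250, q_2 = 45, s_2 = 290, t_2 = 155, s_3 = 100, t_3 = 145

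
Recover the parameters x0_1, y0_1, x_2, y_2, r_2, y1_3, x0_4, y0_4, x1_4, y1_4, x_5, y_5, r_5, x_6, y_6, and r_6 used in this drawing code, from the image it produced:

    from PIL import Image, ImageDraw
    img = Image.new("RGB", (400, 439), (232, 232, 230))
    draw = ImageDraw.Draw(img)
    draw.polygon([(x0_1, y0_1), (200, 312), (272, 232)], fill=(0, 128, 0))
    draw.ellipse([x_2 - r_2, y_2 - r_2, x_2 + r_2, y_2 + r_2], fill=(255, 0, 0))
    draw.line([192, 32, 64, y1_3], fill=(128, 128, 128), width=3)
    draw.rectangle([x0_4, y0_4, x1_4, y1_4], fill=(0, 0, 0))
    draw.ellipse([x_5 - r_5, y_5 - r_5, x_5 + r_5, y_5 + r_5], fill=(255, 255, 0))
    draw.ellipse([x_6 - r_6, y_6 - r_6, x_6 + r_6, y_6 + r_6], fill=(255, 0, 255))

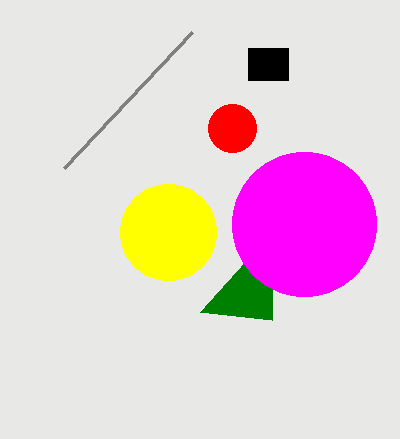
x0_1 = 272, y0_1 = 320, x_2 = 232, y_2 = 128, r_2 = 24, y1_3 = 168, x0_4 = 248, y0_4 = 48, x1_4 = 288, y1_4 = 80, x_5 = 168, y_5 = 232, r_5 = 48, x_6 = 304, y_6 = 224, r_6 = 72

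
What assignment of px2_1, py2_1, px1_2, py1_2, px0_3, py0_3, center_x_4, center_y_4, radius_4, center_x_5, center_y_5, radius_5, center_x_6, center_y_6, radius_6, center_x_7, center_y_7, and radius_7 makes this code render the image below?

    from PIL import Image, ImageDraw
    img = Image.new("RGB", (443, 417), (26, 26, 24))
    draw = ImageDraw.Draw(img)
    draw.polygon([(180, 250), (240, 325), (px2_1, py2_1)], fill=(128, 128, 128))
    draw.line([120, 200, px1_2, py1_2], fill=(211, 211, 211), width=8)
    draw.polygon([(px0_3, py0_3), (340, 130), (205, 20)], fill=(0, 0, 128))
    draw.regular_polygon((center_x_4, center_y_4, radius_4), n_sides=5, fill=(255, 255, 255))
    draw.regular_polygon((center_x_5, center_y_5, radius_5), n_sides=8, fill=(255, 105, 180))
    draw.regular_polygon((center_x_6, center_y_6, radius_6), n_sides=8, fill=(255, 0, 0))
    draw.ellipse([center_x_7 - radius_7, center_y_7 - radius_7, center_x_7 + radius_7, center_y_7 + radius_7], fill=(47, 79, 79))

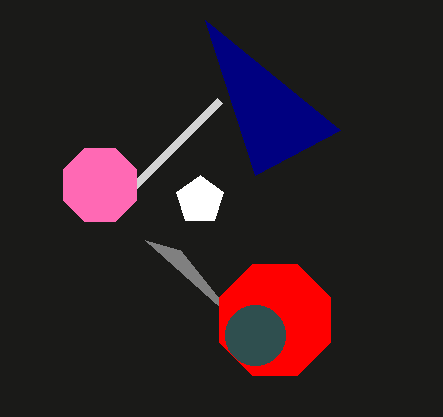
px2_1 = 145
py2_1 = 240
px1_2 = 220
py1_2 = 100
px0_3 = 255
py0_3 = 175
center_x_4 = 200
center_y_4 = 200
radius_4 = 25
center_x_5 = 100
center_y_5 = 185
radius_5 = 40
center_x_6 = 275
center_y_6 = 320
radius_6 = 60
center_x_7 = 255
center_y_7 = 335
radius_7 = 30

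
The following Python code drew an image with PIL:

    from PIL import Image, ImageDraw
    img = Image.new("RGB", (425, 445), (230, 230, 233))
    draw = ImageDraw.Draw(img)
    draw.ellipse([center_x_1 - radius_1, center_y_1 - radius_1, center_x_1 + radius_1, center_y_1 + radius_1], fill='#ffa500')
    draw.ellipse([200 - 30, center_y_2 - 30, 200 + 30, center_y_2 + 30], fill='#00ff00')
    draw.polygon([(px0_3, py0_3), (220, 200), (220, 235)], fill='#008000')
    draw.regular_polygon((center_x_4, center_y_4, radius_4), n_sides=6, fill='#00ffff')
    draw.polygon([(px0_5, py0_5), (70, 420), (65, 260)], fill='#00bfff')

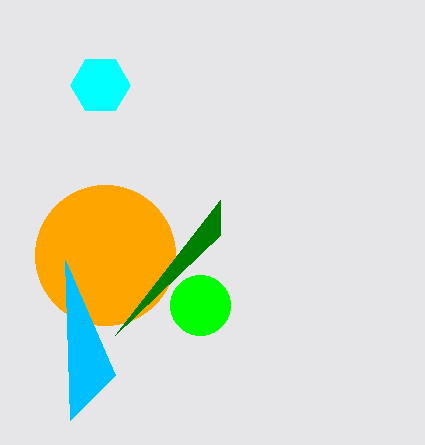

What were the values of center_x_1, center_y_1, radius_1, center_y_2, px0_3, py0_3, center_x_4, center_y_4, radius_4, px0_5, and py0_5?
center_x_1 = 105; center_y_1 = 255; radius_1 = 70; center_y_2 = 305; px0_3 = 115; py0_3 = 335; center_x_4 = 100; center_y_4 = 85; radius_4 = 30; px0_5 = 115; py0_5 = 375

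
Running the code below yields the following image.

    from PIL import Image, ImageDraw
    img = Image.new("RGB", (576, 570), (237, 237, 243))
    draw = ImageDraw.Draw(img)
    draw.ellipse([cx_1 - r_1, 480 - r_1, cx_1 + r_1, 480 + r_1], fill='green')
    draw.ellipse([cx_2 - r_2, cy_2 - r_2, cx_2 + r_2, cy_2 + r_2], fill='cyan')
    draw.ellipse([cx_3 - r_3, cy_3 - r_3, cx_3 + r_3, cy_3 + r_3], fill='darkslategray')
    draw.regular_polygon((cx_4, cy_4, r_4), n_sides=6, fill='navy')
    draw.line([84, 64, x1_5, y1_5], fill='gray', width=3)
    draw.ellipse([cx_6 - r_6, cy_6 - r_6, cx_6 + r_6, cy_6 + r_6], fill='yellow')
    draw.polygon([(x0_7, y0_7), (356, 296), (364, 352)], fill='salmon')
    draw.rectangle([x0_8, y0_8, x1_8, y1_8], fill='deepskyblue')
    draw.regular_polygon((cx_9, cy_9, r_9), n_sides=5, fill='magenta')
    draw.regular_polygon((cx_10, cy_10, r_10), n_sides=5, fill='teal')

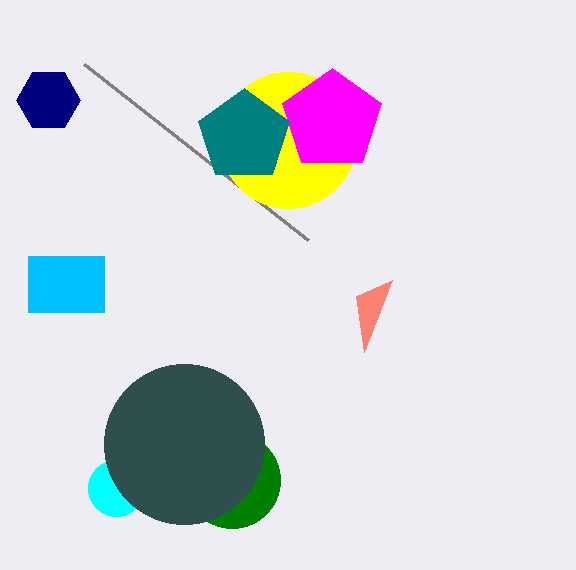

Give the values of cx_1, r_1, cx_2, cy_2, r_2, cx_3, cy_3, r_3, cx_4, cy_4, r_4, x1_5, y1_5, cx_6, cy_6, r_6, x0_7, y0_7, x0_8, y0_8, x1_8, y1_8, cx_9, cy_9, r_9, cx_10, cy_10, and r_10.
cx_1 = 232, r_1 = 48, cx_2 = 116, cy_2 = 488, r_2 = 28, cx_3 = 184, cy_3 = 444, r_3 = 80, cx_4 = 48, cy_4 = 100, r_4 = 32, x1_5 = 308, y1_5 = 240, cx_6 = 288, cy_6 = 140, r_6 = 68, x0_7 = 392, y0_7 = 280, x0_8 = 28, y0_8 = 256, x1_8 = 104, y1_8 = 312, cx_9 = 332, cy_9 = 120, r_9 = 52, cx_10 = 244, cy_10 = 136, r_10 = 48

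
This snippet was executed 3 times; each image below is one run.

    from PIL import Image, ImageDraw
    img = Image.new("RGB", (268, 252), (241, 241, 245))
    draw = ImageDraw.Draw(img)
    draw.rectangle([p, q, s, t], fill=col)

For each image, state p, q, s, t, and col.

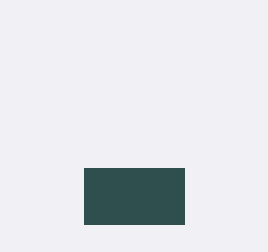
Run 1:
p = 84; q = 168; s = 184; t = 224; col = 'darkslategray'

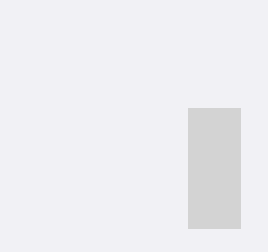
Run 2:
p = 188; q = 108; s = 240; t = 228; col = 'lightgray'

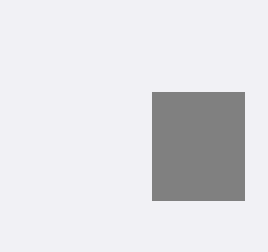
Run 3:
p = 152
q = 92
s = 244
t = 200
col = 'gray'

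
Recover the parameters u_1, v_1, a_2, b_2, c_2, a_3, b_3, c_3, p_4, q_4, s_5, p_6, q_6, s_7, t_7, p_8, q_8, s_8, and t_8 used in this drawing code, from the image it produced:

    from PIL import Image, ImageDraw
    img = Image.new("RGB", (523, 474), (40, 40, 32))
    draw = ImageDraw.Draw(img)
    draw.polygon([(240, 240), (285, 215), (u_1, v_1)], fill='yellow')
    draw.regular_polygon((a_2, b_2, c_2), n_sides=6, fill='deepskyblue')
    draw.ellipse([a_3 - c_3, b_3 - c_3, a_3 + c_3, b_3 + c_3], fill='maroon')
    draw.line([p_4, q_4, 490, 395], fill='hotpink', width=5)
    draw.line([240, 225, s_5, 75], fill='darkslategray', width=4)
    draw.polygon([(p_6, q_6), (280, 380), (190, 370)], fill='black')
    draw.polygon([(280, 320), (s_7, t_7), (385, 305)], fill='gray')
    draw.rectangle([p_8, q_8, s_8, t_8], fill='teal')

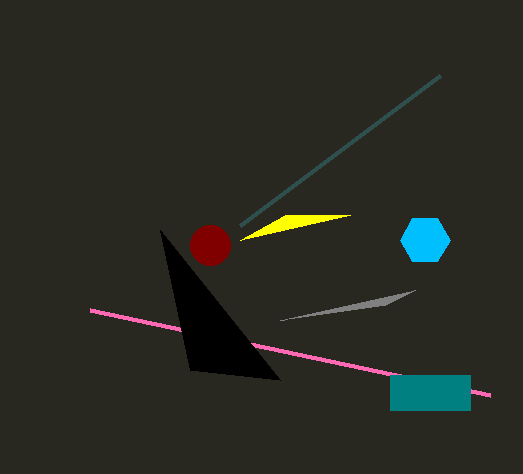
u_1 = 350; v_1 = 215; a_2 = 425; b_2 = 240; c_2 = 25; a_3 = 210; b_3 = 245; c_3 = 20; p_4 = 90; q_4 = 310; s_5 = 440; p_6 = 160; q_6 = 230; s_7 = 415; t_7 = 290; p_8 = 390; q_8 = 375; s_8 = 470; t_8 = 410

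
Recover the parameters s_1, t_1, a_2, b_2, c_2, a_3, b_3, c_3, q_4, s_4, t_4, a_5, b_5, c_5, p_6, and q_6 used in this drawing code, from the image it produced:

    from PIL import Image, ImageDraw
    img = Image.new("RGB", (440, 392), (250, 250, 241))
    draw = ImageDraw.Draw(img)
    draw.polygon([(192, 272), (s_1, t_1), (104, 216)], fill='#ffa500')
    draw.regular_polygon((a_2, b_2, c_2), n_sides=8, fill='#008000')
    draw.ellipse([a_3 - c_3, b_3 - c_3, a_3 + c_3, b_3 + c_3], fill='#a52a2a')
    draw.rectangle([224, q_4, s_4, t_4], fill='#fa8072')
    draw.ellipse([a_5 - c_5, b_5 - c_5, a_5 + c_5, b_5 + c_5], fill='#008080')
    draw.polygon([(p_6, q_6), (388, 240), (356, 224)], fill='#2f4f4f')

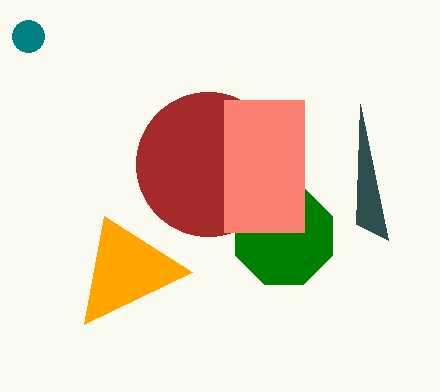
s_1 = 84, t_1 = 324, a_2 = 284, b_2 = 236, c_2 = 52, a_3 = 208, b_3 = 164, c_3 = 72, q_4 = 100, s_4 = 304, t_4 = 232, a_5 = 28, b_5 = 36, c_5 = 16, p_6 = 360, q_6 = 104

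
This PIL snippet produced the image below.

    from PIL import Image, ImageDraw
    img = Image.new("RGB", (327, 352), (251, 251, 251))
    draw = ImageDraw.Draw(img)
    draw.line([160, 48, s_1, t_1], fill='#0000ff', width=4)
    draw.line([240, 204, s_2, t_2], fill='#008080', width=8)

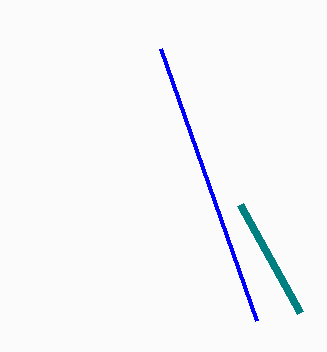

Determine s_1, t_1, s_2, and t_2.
s_1 = 256
t_1 = 320
s_2 = 300
t_2 = 312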